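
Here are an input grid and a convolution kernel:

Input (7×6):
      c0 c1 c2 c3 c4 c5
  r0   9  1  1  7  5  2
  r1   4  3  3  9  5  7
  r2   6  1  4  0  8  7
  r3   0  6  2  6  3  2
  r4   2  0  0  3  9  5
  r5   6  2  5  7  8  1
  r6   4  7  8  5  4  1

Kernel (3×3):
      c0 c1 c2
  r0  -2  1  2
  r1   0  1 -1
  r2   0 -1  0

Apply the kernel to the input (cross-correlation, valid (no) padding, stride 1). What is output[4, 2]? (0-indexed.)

15

The receptive field on the input at this output position is [0 3 9 / 5 7 8 / 8 5 4]. Elementwise product with the kernel and sum: 0·-2 + 3·1 + 9·2 + 7·1 + 8·-1 + 5·-1.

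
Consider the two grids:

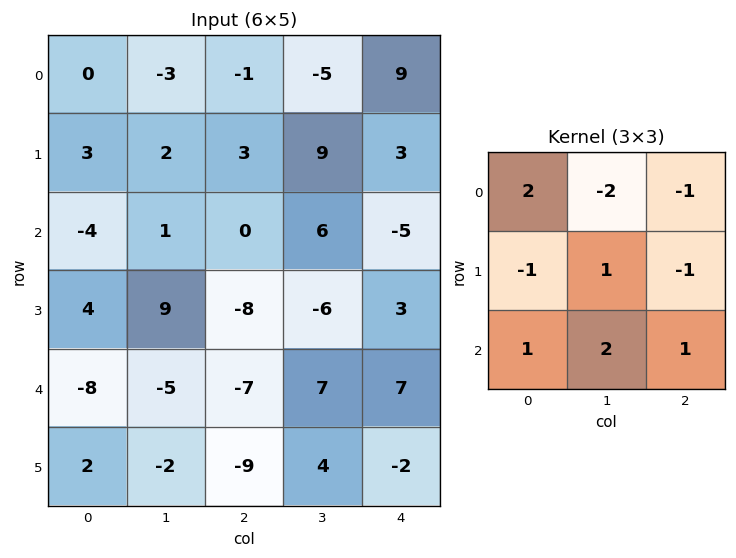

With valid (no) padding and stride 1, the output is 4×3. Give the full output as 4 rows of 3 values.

Output[0,0]: The receptive field on the input at this output position is [0 -3 -1 / 3 2 3 / -4 1 0]. Elementwise product with the kernel and sum: 0·2 + -3·-2 + -1·-1 + 3·-1 + 2·1 + 3·-1 + -4·1 + 1·2 + 0·1.

1 0 9
18 -31 -21
-22 -27 6
-3 15 -3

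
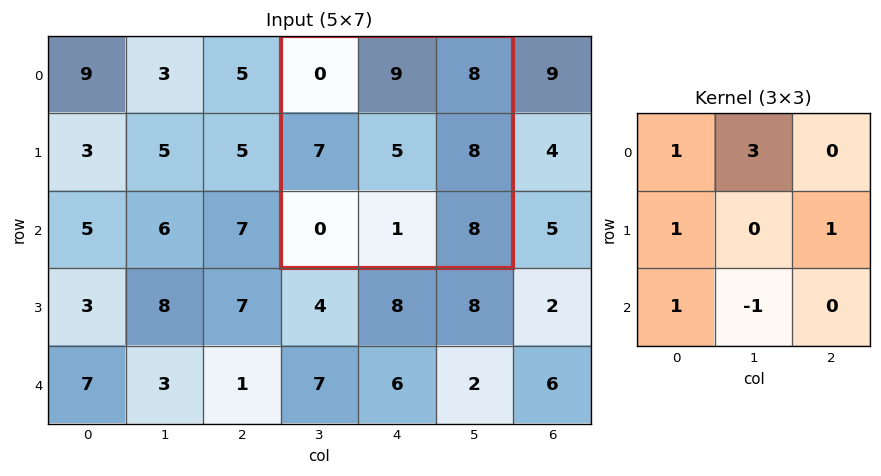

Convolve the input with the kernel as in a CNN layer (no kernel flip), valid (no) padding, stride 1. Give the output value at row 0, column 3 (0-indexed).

41

The receptive field on the input at this output position is [0 9 8 / 7 5 8 / 0 1 8]. Elementwise product with the kernel and sum: 0·1 + 9·3 + 7·1 + 8·1 + 0·1 + 1·-1.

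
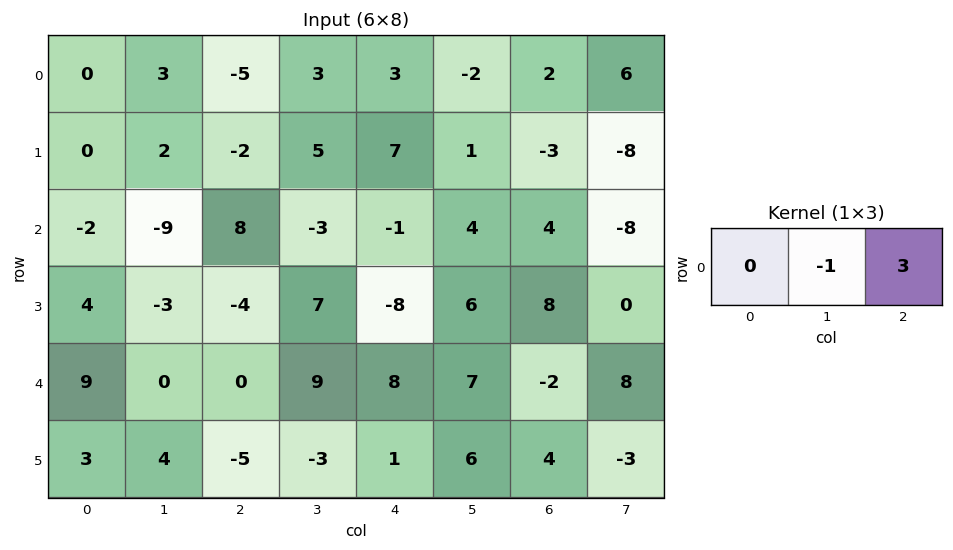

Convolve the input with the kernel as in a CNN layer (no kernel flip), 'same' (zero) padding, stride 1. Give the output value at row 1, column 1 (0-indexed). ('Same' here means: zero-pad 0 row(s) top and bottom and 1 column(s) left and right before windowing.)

The receptive field on the zero-padded input at this output position is [0 2 -2]. Elementwise product with the kernel and sum: 2·-1 + -2·3.

-8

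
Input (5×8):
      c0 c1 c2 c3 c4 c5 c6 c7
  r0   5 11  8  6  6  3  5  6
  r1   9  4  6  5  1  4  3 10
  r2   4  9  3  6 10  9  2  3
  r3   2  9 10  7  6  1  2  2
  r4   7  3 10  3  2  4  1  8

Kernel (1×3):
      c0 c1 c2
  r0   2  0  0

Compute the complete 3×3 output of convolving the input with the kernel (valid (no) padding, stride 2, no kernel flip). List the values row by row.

10 16 12
8 6 20
14 20 4

Output[0,0]: The receptive field on the input at this output position is [5 11 8]. Elementwise product with the kernel and sum: 5·2.
Output[0,1]: The receptive field on the input at this output position is [8 6 6]. Elementwise product with the kernel and sum: 8·2.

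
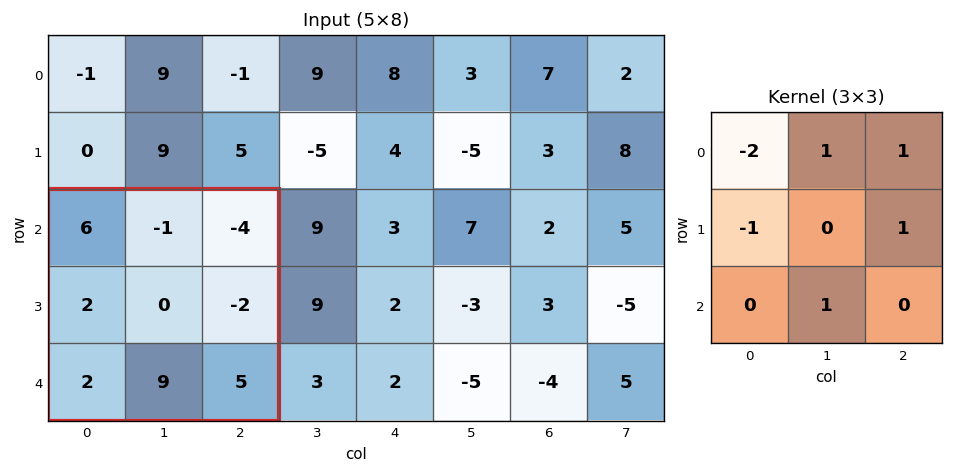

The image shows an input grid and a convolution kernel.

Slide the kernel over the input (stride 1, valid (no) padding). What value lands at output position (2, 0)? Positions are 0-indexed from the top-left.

-12

The receptive field on the input at this output position is [6 -1 -4 / 2 0 -2 / 2 9 5]. Elementwise product with the kernel and sum: 6·-2 + -1·1 + -4·1 + 2·-1 + -2·1 + 9·1.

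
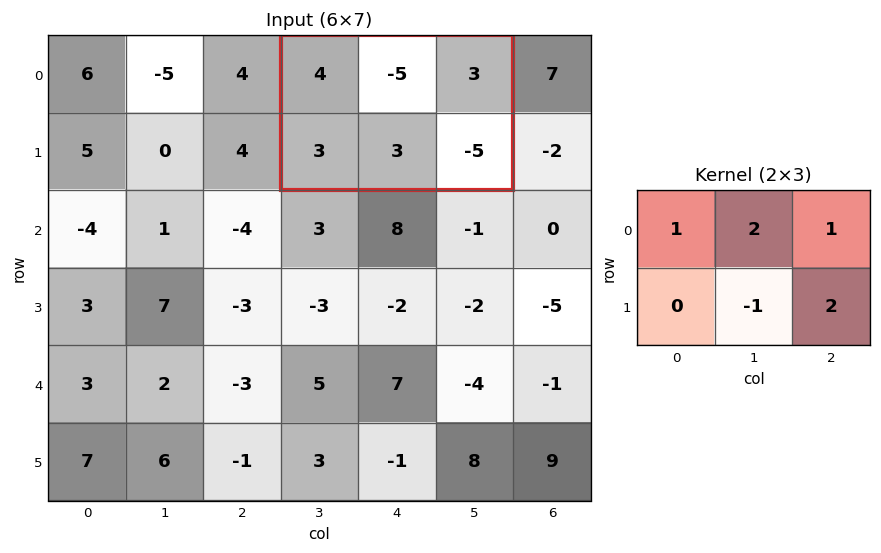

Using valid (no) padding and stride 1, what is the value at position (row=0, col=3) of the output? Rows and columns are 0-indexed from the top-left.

-16

The receptive field on the input at this output position is [4 -5 3 / 3 3 -5]. Elementwise product with the kernel and sum: 4·1 + -5·2 + 3·1 + 3·-1 + -5·2.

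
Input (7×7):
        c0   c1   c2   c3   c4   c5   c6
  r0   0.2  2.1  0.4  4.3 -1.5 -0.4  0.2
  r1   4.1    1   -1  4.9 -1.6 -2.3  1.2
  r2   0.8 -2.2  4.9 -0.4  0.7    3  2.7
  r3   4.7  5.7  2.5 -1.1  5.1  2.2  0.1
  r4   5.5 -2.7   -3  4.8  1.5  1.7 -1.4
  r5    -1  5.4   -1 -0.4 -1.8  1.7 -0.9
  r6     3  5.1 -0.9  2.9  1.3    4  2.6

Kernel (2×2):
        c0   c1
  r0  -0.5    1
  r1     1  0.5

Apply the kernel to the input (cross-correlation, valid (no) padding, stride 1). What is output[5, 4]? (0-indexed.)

The receptive field on the input at this output position is [-1.8 1.7 / 1.3 4]. Elementwise product with the kernel and sum: -1.8·-0.5 + 1.7·1 + 1.3·1 + 4·0.5.

5.9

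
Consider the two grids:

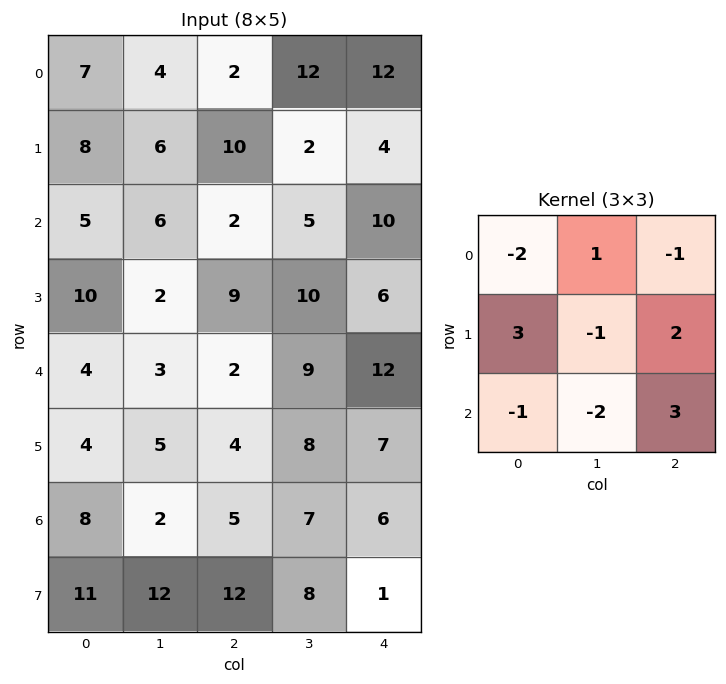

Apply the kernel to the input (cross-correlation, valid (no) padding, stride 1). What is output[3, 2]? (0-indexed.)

8

The receptive field on the input at this output position is [9 10 6 / 2 9 12 / 4 8 7]. Elementwise product with the kernel and sum: 9·-2 + 10·1 + 6·-1 + 2·3 + 9·-1 + 12·2 + 4·-1 + 8·-2 + 7·3.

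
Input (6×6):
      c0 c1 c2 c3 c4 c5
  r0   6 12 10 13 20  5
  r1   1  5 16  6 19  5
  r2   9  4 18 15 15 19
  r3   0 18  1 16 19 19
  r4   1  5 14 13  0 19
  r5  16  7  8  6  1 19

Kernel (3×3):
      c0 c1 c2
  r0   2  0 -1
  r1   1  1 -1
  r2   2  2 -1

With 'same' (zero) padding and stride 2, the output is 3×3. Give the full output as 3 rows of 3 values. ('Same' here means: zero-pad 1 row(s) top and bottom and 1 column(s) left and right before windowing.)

Output[0,0]: The receptive field on the zero-padded input at this output position is [0 0 0 / 0 6 12 / 0 1 5]. Elementwise product with the kernel and sum: 0·2 + 0·-1 + 0·1 + 6·1 + 12·-1 + 0·2 + 1·2 + 5·-1.

-9 45 73
-18 33 69
3 50 2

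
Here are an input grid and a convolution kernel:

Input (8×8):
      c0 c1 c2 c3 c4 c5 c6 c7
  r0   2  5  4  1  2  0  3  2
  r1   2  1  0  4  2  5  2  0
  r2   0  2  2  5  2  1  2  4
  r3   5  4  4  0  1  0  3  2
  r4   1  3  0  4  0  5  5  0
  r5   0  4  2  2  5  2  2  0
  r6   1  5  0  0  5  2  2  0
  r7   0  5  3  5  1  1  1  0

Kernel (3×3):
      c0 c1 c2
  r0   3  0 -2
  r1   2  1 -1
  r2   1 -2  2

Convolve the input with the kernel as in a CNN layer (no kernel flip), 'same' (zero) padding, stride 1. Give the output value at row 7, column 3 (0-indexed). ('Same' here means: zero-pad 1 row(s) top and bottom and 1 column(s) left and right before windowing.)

0

The receptive field on the zero-padded input at this output position is [0 0 5 / 3 5 1 / 0 0 0]. Elementwise product with the kernel and sum: 0·3 + 5·-2 + 3·2 + 5·1 + 1·-1 + 0·1 + 0·-2 + 0·2.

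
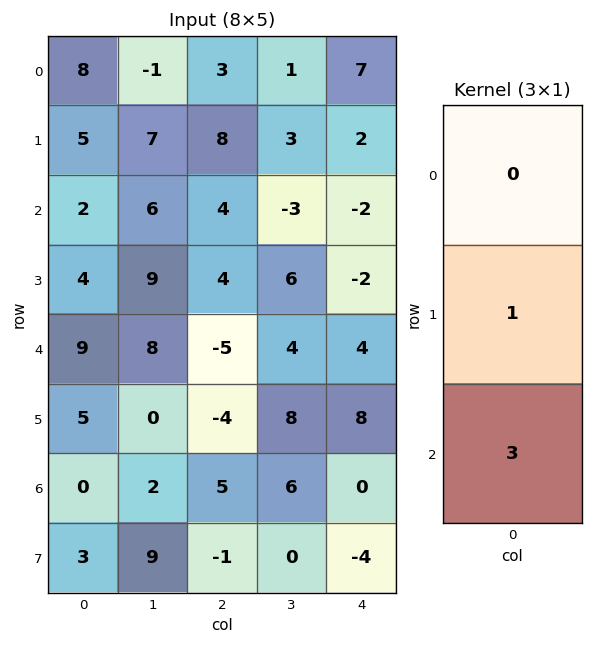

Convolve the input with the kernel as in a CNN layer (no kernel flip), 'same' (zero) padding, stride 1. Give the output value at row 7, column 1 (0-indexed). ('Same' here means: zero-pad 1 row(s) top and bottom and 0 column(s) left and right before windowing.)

9

The receptive field on the zero-padded input at this output position is [2 / 9 / 0]. Elementwise product with the kernel and sum: 9·1 + 0·3.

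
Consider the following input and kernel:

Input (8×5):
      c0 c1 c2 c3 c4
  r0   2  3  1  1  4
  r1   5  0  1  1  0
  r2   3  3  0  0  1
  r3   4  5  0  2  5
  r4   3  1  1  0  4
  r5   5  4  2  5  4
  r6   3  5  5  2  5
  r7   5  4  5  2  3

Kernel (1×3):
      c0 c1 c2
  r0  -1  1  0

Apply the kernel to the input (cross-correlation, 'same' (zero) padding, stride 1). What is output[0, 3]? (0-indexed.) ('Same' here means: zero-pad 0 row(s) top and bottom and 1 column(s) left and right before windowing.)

0

The receptive field on the zero-padded input at this output position is [1 1 4]. Elementwise product with the kernel and sum: 1·-1 + 1·1.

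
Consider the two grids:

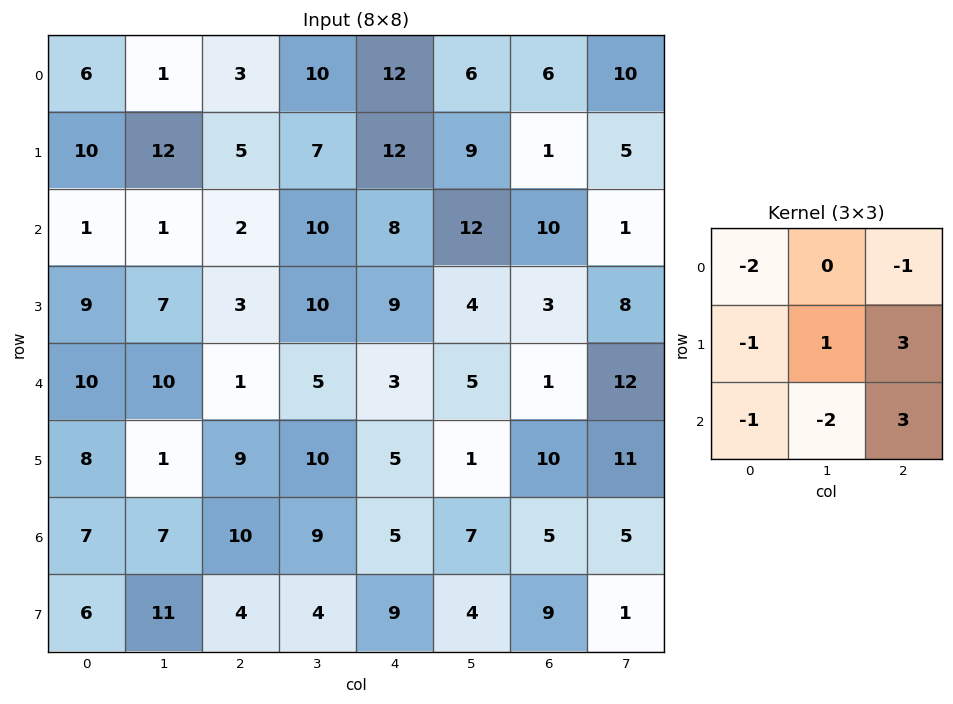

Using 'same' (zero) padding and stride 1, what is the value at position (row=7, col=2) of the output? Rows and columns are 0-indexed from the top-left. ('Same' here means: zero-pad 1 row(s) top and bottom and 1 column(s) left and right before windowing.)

-18

The receptive field on the zero-padded input at this output position is [7 10 9 / 11 4 4 / 0 0 0]. Elementwise product with the kernel and sum: 7·-2 + 9·-1 + 11·-1 + 4·1 + 4·3 + 0·-1 + 0·-2 + 0·3.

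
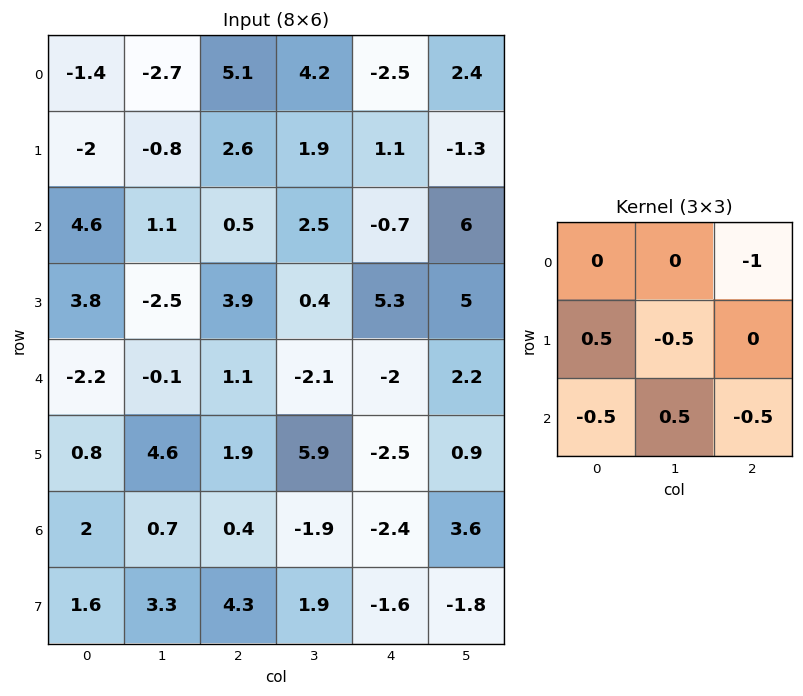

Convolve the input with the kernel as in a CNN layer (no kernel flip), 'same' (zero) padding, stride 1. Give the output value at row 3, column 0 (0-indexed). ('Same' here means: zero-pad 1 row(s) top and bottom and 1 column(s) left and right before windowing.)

The receptive field on the zero-padded input at this output position is [0 4.6 1.1 / 0 3.8 -2.5 / 0 -2.2 -0.1]. Elementwise product with the kernel and sum: 1.1·-1 + 0·0.5 + 3.8·-0.5 + 0·-0.5 + -2.2·0.5 + -0.1·-0.5.

-4.05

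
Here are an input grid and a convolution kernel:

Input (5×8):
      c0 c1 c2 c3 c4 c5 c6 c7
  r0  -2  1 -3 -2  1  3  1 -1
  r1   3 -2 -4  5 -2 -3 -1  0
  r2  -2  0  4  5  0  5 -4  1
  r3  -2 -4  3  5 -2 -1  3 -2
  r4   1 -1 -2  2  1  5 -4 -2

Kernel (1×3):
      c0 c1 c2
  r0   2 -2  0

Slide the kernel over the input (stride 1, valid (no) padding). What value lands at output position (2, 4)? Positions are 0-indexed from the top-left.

-10

The receptive field on the input at this output position is [0 5 -4]. Elementwise product with the kernel and sum: 0·2 + 5·-2.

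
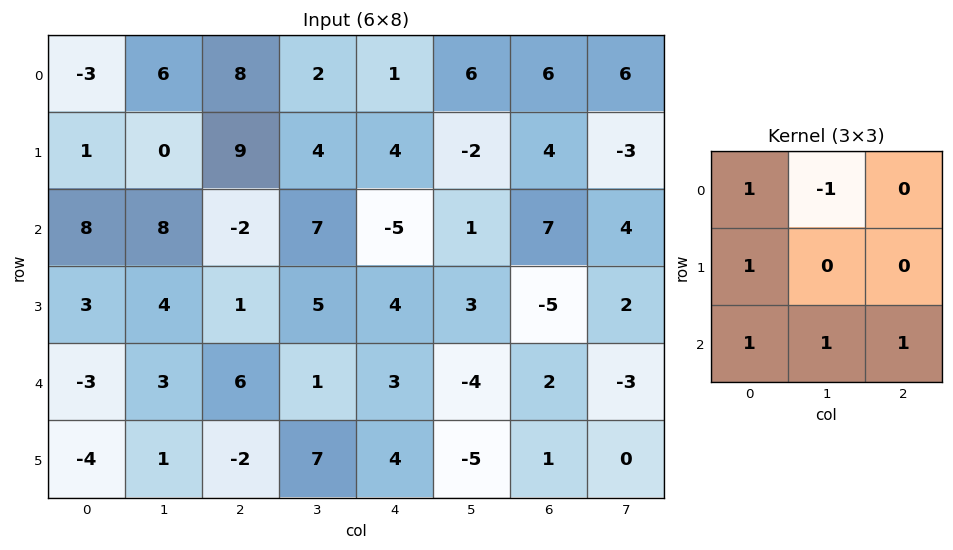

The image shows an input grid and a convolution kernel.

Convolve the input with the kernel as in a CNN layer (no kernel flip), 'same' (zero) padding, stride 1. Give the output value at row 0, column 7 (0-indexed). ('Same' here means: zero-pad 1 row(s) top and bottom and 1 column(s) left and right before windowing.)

The receptive field on the zero-padded input at this output position is [0 0 0 / 6 6 0 / 4 -3 0]. Elementwise product with the kernel and sum: 0·1 + 0·-1 + 6·1 + 4·1 + -3·1 + 0·1.

7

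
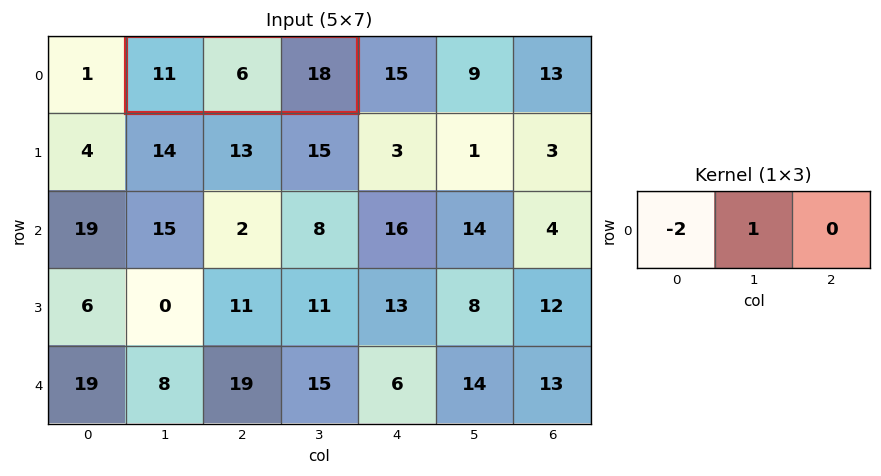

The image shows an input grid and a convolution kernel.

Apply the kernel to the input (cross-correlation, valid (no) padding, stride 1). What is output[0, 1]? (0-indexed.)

-16

The receptive field on the input at this output position is [11 6 18]. Elementwise product with the kernel and sum: 11·-2 + 6·1.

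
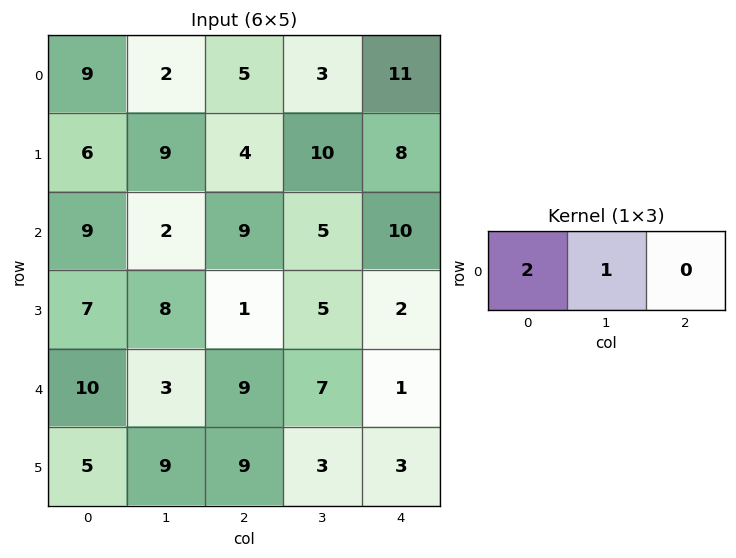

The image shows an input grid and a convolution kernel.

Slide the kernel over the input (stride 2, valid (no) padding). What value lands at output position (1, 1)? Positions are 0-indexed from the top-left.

The receptive field on the input at this output position is [9 5 10]. Elementwise product with the kernel and sum: 9·2 + 5·1.

23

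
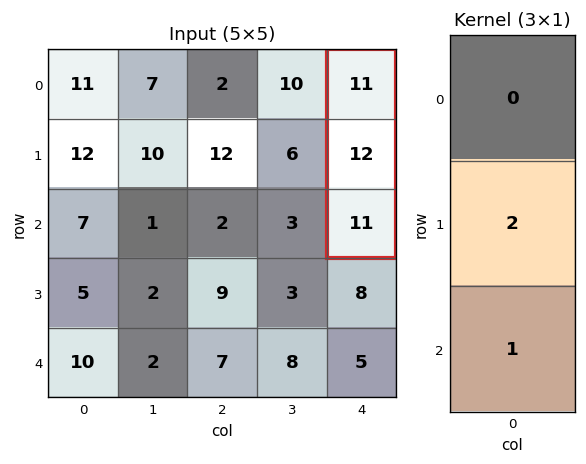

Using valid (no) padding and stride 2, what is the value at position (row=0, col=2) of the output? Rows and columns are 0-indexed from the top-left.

35

The receptive field on the input at this output position is [11 / 12 / 11]. Elementwise product with the kernel and sum: 12·2 + 11·1.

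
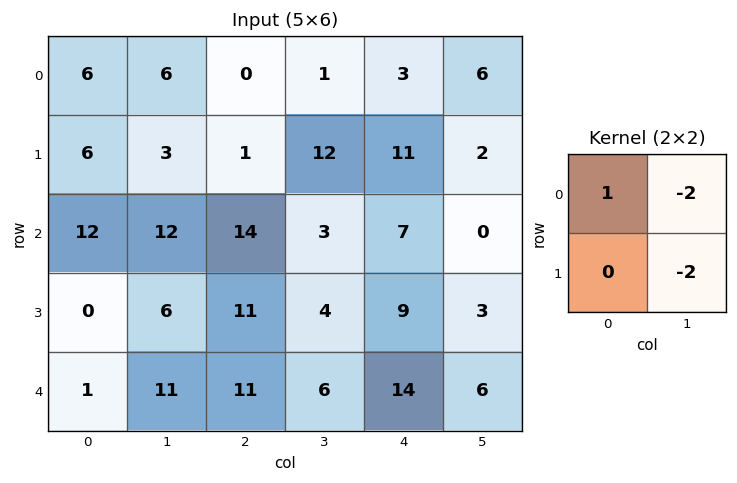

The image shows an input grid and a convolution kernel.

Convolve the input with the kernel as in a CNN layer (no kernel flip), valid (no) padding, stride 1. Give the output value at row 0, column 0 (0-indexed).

The receptive field on the input at this output position is [6 6 / 6 3]. Elementwise product with the kernel and sum: 6·1 + 6·-2 + 3·-2.

-12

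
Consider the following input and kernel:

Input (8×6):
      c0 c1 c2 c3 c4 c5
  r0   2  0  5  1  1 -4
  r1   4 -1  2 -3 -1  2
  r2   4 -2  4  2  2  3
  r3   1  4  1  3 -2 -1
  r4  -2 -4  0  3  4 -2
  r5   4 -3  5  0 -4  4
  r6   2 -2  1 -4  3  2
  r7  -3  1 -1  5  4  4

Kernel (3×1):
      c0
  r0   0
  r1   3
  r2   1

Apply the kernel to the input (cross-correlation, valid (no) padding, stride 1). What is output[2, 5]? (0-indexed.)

The receptive field on the input at this output position is [3 / -1 / -2]. Elementwise product with the kernel and sum: -1·3 + -2·1.

-5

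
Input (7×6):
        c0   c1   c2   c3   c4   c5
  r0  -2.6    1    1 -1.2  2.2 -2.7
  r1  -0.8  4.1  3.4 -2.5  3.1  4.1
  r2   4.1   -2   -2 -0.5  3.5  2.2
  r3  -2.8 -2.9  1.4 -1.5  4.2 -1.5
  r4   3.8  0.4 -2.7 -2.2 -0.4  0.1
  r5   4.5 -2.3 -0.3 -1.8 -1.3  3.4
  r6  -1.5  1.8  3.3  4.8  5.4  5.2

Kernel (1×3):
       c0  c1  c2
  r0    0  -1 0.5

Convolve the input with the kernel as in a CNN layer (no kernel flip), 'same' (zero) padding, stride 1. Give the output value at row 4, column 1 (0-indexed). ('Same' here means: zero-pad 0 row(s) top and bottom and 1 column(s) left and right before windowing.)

The receptive field on the zero-padded input at this output position is [3.8 0.4 -2.7]. Elementwise product with the kernel and sum: 0.4·-1 + -2.7·0.5.

-1.75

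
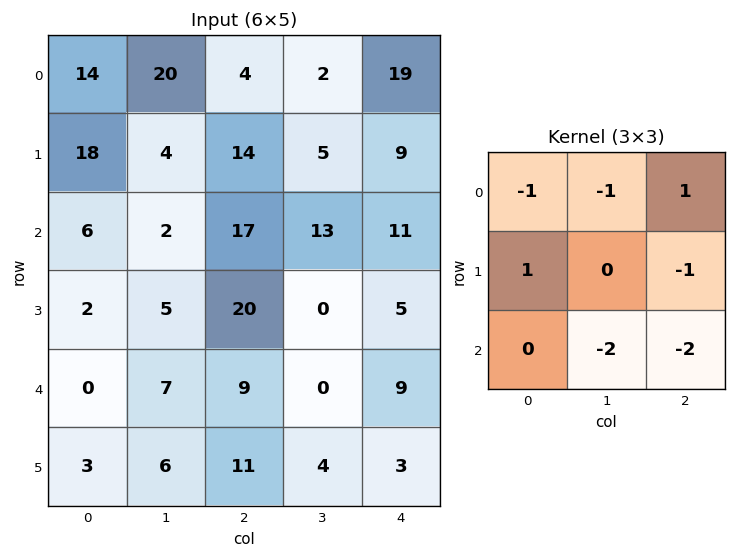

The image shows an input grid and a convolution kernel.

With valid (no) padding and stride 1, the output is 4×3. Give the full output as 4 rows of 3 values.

-64 -83 -30
-69 -64 -14
-41 -19 -22
-30 -48 -29

Output[0,0]: The receptive field on the input at this output position is [14 20 4 / 18 4 14 / 6 2 17]. Elementwise product with the kernel and sum: 14·-1 + 20·-1 + 4·1 + 18·1 + 14·-1 + 2·-2 + 17·-2.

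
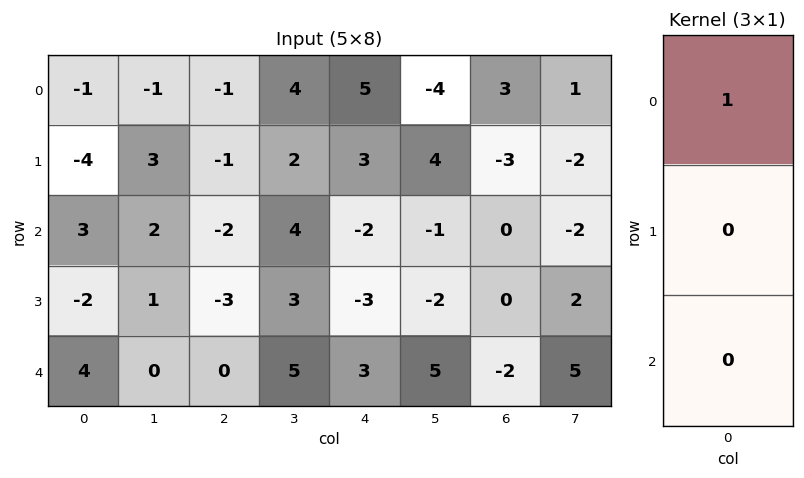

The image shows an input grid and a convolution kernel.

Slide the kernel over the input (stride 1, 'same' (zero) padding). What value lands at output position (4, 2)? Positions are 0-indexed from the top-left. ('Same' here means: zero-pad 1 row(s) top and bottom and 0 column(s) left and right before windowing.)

The receptive field on the zero-padded input at this output position is [-3 / 0 / 0]. Elementwise product with the kernel and sum: -3·1.

-3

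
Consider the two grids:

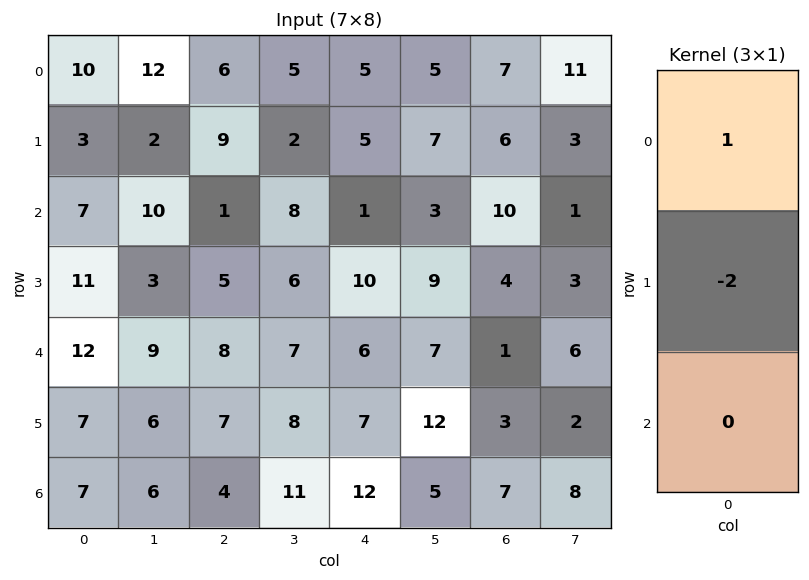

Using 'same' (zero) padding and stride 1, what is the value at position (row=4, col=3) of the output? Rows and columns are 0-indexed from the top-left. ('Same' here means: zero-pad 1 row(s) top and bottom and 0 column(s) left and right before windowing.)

-8

The receptive field on the zero-padded input at this output position is [6 / 7 / 8]. Elementwise product with the kernel and sum: 6·1 + 7·-2.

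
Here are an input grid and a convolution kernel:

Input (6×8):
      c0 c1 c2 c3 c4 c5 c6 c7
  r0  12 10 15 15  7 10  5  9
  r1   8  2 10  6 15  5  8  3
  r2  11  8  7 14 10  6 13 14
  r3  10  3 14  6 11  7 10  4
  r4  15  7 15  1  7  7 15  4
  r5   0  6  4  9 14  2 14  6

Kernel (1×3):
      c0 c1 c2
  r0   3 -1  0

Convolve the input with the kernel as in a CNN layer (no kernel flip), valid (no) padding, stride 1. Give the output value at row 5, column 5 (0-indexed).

The receptive field on the input at this output position is [2 14 6]. Elementwise product with the kernel and sum: 2·3 + 14·-1.

-8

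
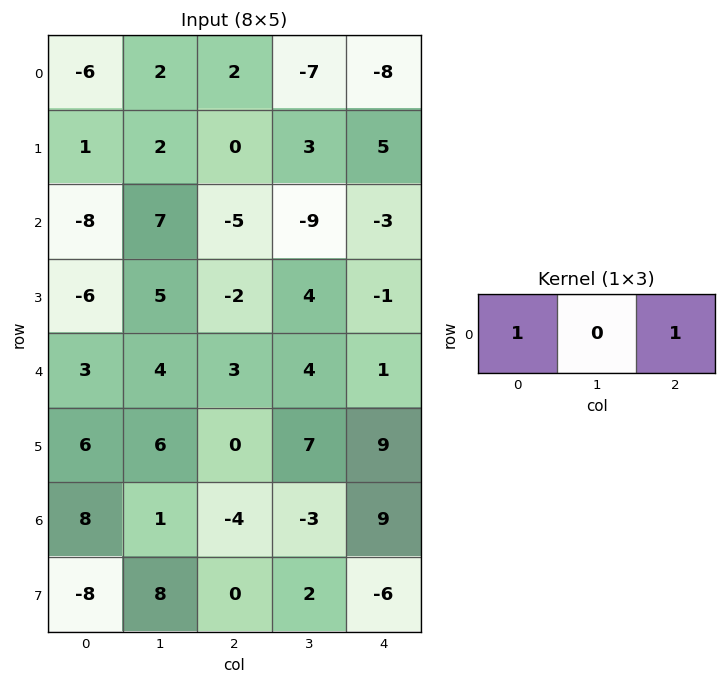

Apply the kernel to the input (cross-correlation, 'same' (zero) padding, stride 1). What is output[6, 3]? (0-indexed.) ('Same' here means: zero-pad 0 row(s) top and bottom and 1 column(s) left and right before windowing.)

5

The receptive field on the zero-padded input at this output position is [-4 -3 9]. Elementwise product with the kernel and sum: -4·1 + 9·1.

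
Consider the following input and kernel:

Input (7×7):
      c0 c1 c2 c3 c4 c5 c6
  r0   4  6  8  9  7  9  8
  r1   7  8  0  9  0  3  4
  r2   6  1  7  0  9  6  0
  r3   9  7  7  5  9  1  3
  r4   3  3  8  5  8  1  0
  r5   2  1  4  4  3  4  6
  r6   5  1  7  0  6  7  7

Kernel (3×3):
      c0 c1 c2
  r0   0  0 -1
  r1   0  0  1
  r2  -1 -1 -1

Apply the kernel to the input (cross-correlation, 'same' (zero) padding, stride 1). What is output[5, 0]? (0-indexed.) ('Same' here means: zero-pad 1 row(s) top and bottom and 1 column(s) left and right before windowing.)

-8

The receptive field on the zero-padded input at this output position is [0 3 3 / 0 2 1 / 0 5 1]. Elementwise product with the kernel and sum: 3·-1 + 1·1 + 0·-1 + 5·-1 + 1·-1.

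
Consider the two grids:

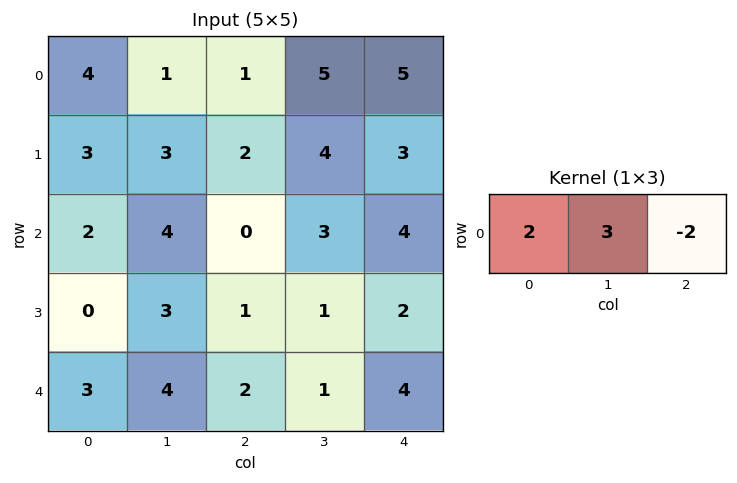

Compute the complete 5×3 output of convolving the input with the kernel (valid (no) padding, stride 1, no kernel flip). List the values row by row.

9 -5 7
11 4 10
16 2 1
7 7 1
14 12 -1

Output[0,0]: The receptive field on the input at this output position is [4 1 1]. Elementwise product with the kernel and sum: 4·2 + 1·3 + 1·-2.
Output[0,1]: The receptive field on the input at this output position is [1 1 5]. Elementwise product with the kernel and sum: 1·2 + 1·3 + 5·-2.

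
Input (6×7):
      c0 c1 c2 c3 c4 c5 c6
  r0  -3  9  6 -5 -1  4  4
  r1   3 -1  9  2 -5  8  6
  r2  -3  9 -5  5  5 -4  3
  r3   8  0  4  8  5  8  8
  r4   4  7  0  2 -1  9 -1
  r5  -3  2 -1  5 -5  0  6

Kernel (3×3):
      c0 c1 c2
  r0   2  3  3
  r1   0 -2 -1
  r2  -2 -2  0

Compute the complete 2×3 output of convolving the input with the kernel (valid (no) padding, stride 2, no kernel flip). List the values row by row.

20 -5 -2
-20 -5 -33

Output[0,0]: The receptive field on the input at this output position is [-3 9 6 / 3 -1 9 / -3 9 -5]. Elementwise product with the kernel and sum: -3·2 + 9·3 + 6·3 + -1·-2 + 9·-1 + -3·-2 + 9·-2.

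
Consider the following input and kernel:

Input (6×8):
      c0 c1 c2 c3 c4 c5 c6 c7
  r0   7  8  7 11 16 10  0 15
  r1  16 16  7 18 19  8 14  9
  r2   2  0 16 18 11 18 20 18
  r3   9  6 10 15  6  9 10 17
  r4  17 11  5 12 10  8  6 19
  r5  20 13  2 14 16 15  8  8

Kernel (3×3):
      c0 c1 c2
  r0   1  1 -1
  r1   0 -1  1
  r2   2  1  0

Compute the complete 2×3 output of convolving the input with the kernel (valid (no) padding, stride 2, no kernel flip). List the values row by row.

3 53 72
35 36 38

Output[0,0]: The receptive field on the input at this output position is [7 8 7 / 16 16 7 / 2 0 16]. Elementwise product with the kernel and sum: 7·1 + 8·1 + 7·-1 + 16·-1 + 7·1 + 2·2 + 0·1.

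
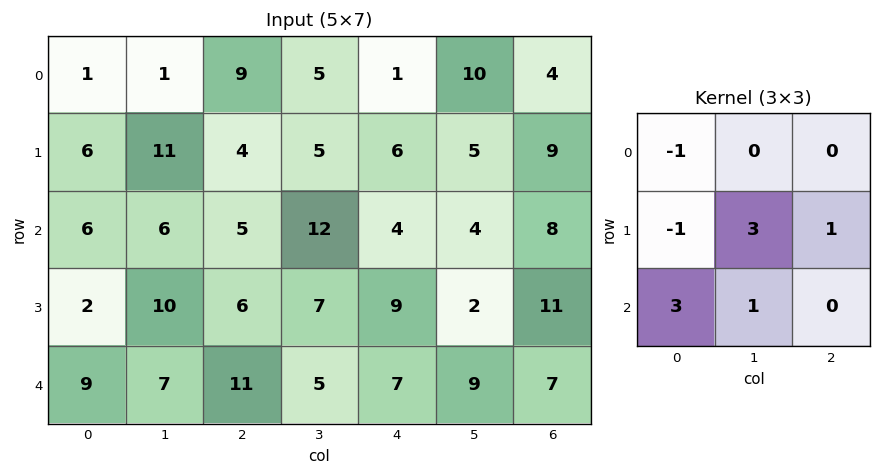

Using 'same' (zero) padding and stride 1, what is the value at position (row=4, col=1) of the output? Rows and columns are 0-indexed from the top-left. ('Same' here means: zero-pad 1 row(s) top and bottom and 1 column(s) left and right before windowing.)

The receptive field on the zero-padded input at this output position is [2 10 6 / 9 7 11 / 0 0 0]. Elementwise product with the kernel and sum: 2·-1 + 9·-1 + 7·3 + 11·1 + 0·3 + 0·1.

21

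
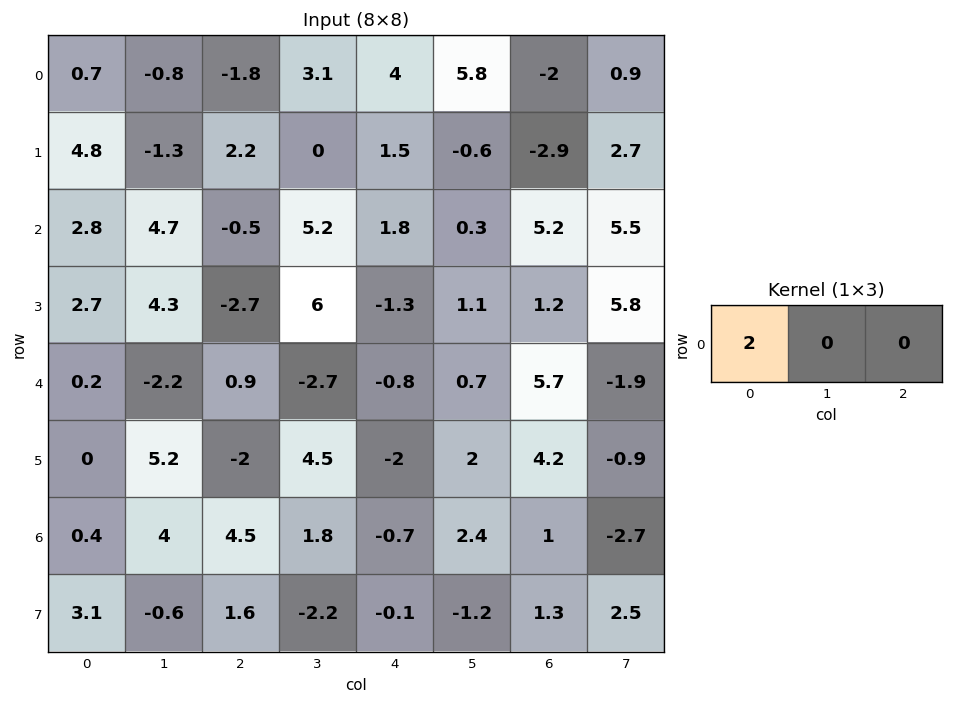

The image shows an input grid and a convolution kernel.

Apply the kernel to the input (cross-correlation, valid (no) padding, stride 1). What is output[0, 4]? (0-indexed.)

The receptive field on the input at this output position is [4 5.8 -2]. Elementwise product with the kernel and sum: 4·2.

8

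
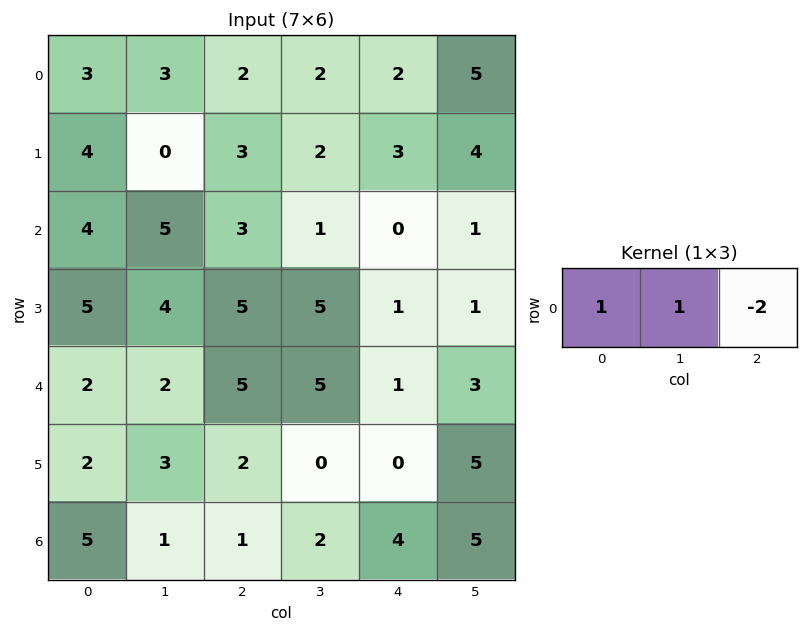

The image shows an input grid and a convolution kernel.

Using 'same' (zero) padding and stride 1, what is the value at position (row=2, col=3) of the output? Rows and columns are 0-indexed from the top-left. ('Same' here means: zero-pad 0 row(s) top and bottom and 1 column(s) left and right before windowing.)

The receptive field on the zero-padded input at this output position is [3 1 0]. Elementwise product with the kernel and sum: 3·1 + 1·1 + 0·-2.

4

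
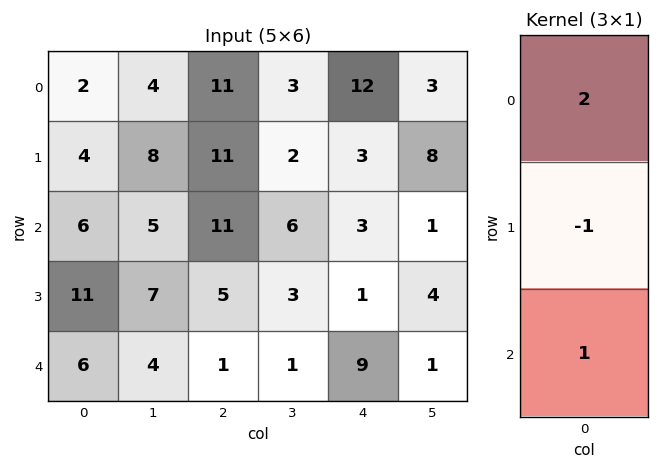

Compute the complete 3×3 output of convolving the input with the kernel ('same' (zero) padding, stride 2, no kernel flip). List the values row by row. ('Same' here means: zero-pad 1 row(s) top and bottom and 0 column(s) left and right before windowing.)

Output[0,0]: The receptive field on the zero-padded input at this output position is [0 / 2 / 4]. Elementwise product with the kernel and sum: 0·2 + 2·-1 + 4·1.
Output[0,1]: The receptive field on the zero-padded input at this output position is [0 / 11 / 11]. Elementwise product with the kernel and sum: 0·2 + 11·-1 + 11·1.

2 0 -9
13 16 4
16 9 -7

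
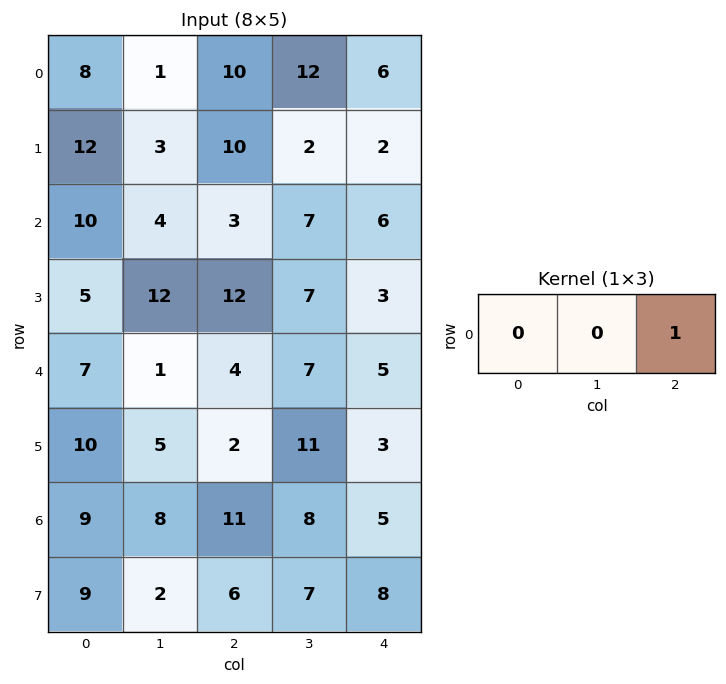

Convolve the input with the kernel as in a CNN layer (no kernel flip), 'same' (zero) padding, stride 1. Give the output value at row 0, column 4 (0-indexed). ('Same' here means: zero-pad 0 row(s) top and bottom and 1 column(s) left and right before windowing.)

The receptive field on the zero-padded input at this output position is [12 6 0]. Elementwise product with the kernel and sum: 0·1.

0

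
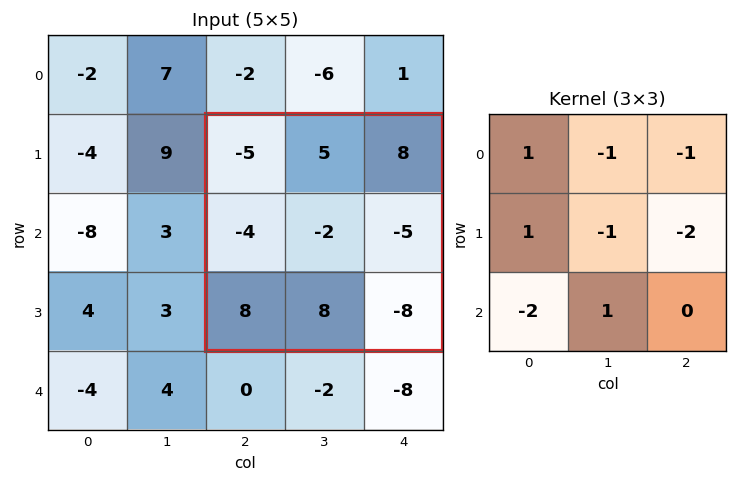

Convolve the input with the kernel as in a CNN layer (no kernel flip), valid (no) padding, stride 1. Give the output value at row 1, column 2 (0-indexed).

The receptive field on the input at this output position is [-5 5 8 / -4 -2 -5 / 8 8 -8]. Elementwise product with the kernel and sum: -5·1 + 5·-1 + 8·-1 + -4·1 + -2·-1 + -5·-2 + 8·-2 + 8·1.

-18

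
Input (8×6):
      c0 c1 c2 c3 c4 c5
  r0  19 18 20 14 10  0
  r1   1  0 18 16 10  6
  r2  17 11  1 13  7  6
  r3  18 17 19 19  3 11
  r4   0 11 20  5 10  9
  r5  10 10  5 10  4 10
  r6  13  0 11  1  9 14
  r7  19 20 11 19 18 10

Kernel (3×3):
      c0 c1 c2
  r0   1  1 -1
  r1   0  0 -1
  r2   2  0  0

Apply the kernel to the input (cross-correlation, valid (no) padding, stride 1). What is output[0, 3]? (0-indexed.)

44

The receptive field on the input at this output position is [14 10 0 / 16 10 6 / 13 7 6]. Elementwise product with the kernel and sum: 14·1 + 10·1 + 0·-1 + 6·-1 + 13·2.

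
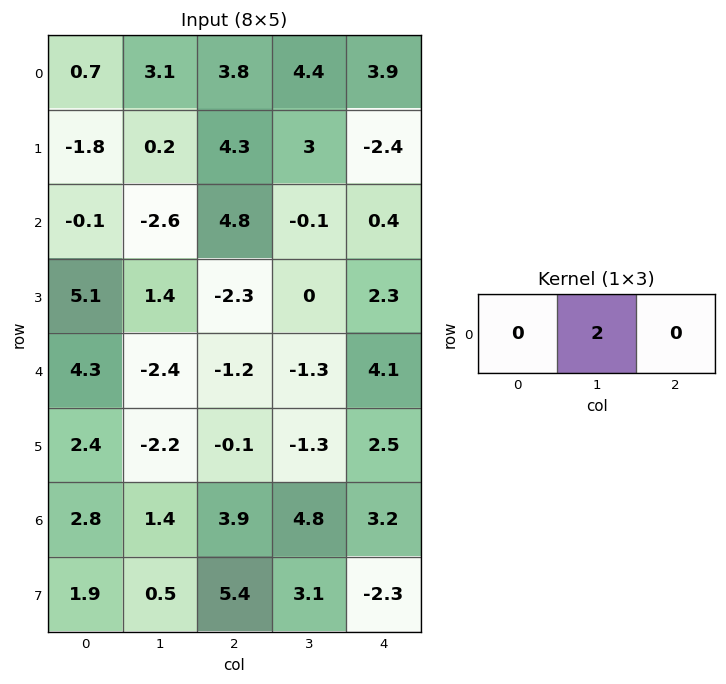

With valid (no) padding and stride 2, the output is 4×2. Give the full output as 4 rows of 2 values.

6.2 8.8
-5.2 -0.2
-4.8 -2.6
2.8 9.6

Output[0,0]: The receptive field on the input at this output position is [0.7 3.1 3.8]. Elementwise product with the kernel and sum: 3.1·2.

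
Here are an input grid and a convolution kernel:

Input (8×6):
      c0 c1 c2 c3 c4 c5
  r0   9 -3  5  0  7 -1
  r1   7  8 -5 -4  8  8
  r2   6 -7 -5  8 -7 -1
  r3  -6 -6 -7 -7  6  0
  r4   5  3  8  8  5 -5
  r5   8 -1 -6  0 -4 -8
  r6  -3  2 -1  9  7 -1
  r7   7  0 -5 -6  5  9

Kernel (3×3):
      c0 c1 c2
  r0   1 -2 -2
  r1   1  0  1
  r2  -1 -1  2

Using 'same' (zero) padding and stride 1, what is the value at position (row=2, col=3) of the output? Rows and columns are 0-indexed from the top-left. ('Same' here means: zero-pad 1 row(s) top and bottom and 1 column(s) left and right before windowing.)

The receptive field on the zero-padded input at this output position is [-5 -4 8 / -5 8 -7 / -7 -7 6]. Elementwise product with the kernel and sum: -5·1 + -4·-2 + 8·-2 + -5·1 + -7·1 + -7·-1 + -7·-1 + 6·2.

1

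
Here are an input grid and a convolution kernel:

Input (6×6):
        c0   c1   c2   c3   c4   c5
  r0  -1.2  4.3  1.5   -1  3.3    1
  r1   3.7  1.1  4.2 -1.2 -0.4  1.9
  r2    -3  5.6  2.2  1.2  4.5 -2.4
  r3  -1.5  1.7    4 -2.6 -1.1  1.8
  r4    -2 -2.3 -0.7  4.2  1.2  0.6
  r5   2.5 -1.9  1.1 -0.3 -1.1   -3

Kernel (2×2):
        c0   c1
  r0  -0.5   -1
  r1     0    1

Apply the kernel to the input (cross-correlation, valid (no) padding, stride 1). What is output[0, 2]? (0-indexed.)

The receptive field on the input at this output position is [1.5 -1 / 4.2 -1.2]. Elementwise product with the kernel and sum: 1.5·-0.5 + -1·-1 + -1.2·1.

-0.95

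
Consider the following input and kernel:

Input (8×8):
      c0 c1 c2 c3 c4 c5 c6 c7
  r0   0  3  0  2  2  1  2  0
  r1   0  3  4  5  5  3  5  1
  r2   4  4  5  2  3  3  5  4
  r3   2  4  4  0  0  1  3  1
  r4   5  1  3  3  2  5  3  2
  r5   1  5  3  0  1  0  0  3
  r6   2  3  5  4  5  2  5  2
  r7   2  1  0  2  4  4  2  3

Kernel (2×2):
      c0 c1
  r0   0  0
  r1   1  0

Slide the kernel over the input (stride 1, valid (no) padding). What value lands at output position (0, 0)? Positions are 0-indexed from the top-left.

0

The receptive field on the input at this output position is [0 3 / 0 3]. Elementwise product with the kernel and sum: 0·1.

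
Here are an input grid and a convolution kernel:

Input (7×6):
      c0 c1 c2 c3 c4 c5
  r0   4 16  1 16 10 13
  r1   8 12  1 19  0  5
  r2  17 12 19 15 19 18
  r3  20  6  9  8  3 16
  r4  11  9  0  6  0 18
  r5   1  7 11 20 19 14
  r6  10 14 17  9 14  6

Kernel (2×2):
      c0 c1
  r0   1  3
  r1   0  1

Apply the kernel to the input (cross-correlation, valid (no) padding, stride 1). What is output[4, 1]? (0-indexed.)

The receptive field on the input at this output position is [9 0 / 7 11]. Elementwise product with the kernel and sum: 9·1 + 0·3 + 11·1.

20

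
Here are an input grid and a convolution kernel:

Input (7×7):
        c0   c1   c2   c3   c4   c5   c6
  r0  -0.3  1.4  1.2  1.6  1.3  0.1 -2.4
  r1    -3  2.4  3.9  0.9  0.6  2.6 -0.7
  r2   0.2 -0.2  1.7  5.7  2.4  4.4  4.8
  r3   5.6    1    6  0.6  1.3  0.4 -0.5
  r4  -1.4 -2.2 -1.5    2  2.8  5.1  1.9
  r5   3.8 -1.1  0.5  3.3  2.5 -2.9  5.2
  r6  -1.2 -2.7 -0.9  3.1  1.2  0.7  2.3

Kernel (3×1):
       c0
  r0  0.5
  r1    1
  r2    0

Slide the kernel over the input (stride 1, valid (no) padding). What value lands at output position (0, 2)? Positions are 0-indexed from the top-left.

The receptive field on the input at this output position is [1.2 / 3.9 / 1.7]. Elementwise product with the kernel and sum: 1.2·0.5 + 3.9·1.

4.5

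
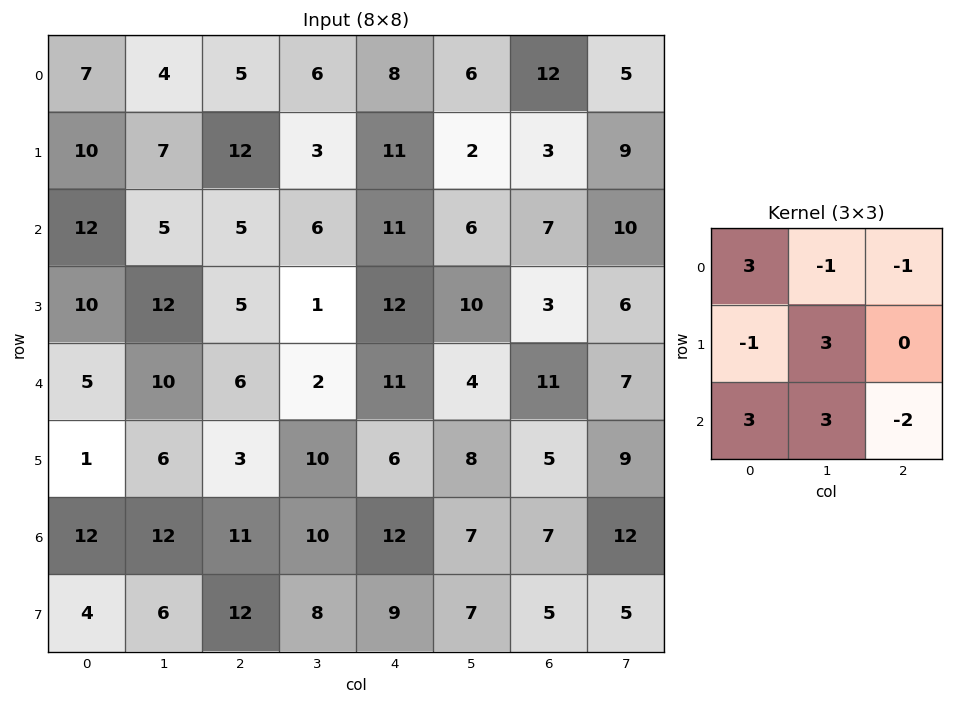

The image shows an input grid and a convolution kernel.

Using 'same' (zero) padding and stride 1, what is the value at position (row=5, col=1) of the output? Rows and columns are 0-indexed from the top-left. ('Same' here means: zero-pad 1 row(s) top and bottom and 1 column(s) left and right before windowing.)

66

The receptive field on the zero-padded input at this output position is [5 10 6 / 1 6 3 / 12 12 11]. Elementwise product with the kernel and sum: 5·3 + 10·-1 + 6·-1 + 1·-1 + 6·3 + 12·3 + 12·3 + 11·-2.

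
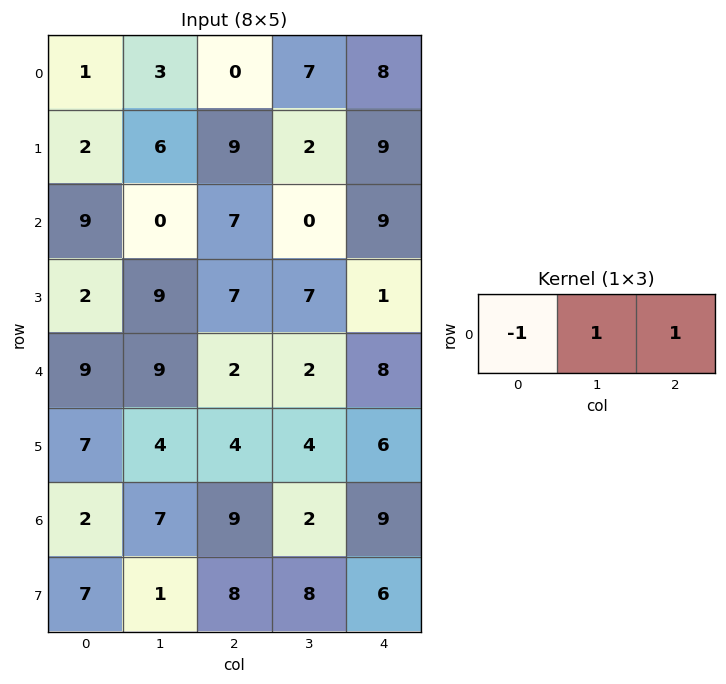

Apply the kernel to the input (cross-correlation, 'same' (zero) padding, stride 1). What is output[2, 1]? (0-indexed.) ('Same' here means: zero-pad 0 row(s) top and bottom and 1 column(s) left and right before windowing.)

The receptive field on the zero-padded input at this output position is [9 0 7]. Elementwise product with the kernel and sum: 9·-1 + 0·1 + 7·1.

-2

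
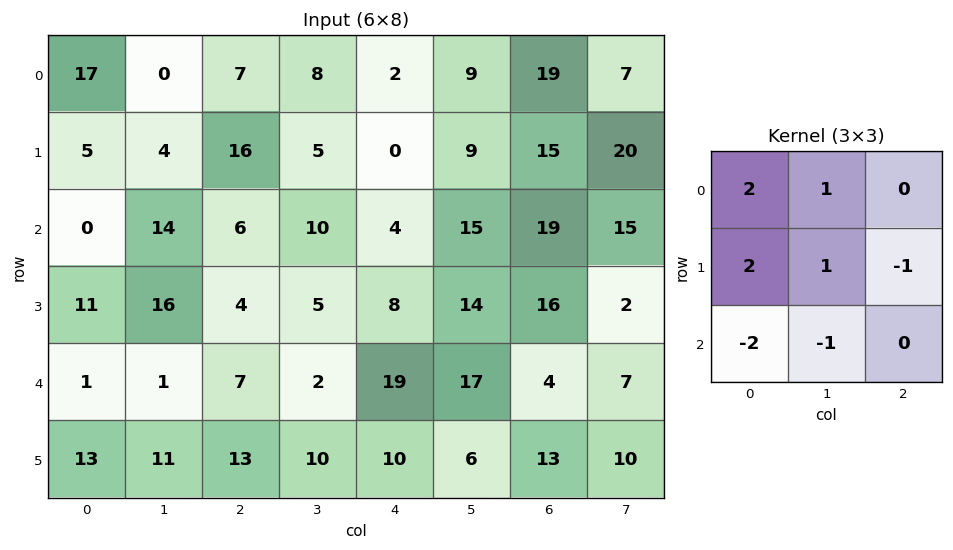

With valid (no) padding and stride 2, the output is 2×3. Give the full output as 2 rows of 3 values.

18 37 -16
45 11 -18

Output[0,0]: The receptive field on the input at this output position is [17 0 7 / 5 4 16 / 0 14 6]. Elementwise product with the kernel and sum: 17·2 + 0·1 + 5·2 + 4·1 + 16·-1 + 0·-2 + 14·-1.
Output[0,1]: The receptive field on the input at this output position is [7 8 2 / 16 5 0 / 6 10 4]. Elementwise product with the kernel and sum: 7·2 + 8·1 + 16·2 + 5·1 + 0·-1 + 6·-2 + 10·-1.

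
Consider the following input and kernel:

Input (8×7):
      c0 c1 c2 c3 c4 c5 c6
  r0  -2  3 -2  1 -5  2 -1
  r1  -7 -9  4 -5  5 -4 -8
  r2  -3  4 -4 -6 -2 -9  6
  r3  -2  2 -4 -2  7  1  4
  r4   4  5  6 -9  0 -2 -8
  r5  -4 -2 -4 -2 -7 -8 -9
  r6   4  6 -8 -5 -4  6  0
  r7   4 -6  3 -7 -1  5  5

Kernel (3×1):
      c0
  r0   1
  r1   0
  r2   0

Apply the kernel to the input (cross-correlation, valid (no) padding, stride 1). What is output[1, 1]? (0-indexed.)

-9

The receptive field on the input at this output position is [-9 / 4 / 2]. Elementwise product with the kernel and sum: -9·1.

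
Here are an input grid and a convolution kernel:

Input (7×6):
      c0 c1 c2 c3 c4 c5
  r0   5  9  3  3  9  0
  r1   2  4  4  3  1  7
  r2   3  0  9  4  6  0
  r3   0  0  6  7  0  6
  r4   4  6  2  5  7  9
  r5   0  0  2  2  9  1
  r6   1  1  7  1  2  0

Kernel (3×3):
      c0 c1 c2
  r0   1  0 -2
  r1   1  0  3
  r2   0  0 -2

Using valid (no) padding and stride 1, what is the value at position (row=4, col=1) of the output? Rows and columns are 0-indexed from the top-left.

The receptive field on the input at this output position is [6 2 5 / 0 2 2 / 1 7 1]. Elementwise product with the kernel and sum: 6·1 + 5·-2 + 0·1 + 2·3 + 1·-2.

0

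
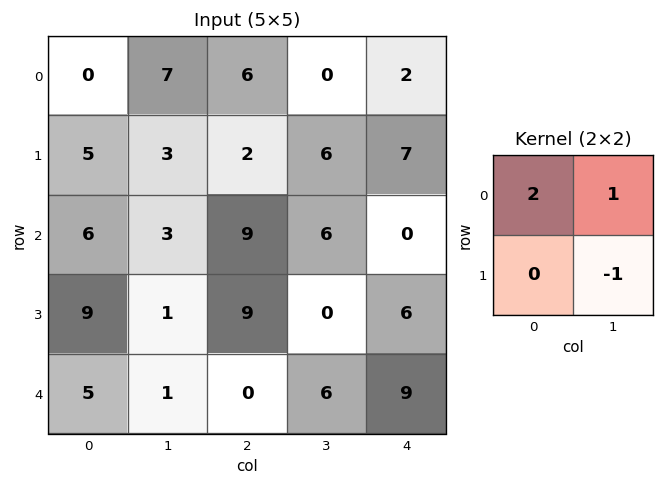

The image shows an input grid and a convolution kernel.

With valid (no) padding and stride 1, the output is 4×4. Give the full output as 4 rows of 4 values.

4 18 6 -5
10 -1 4 19
14 6 24 6
18 11 12 -3

Output[0,0]: The receptive field on the input at this output position is [0 7 / 5 3]. Elementwise product with the kernel and sum: 0·2 + 7·1 + 3·-1.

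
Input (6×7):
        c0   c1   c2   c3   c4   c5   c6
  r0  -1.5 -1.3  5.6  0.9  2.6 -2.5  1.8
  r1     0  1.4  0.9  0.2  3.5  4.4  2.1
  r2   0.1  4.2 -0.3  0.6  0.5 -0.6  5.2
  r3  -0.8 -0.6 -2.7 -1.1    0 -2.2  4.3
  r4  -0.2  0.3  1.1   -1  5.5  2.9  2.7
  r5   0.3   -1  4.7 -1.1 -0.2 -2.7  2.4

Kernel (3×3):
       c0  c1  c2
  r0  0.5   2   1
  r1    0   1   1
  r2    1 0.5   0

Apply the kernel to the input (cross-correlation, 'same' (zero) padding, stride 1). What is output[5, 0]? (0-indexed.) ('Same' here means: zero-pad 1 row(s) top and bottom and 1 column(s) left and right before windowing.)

The receptive field on the zero-padded input at this output position is [0 -0.2 0.3 / 0 0.3 -1 / 0 0 0]. Elementwise product with the kernel and sum: 0·0.5 + -0.2·2 + 0.3·1 + 0.3·1 + -1·1 + 0·1 + 0·0.5.

-0.8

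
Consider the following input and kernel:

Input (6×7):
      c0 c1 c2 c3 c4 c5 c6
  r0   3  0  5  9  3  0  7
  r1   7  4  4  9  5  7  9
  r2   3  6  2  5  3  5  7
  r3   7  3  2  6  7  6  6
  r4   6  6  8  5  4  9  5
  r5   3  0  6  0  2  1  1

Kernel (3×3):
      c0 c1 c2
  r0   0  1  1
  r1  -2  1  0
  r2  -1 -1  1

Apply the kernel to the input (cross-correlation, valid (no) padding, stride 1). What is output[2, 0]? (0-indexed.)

The receptive field on the input at this output position is [3 6 2 / 7 3 2 / 6 6 8]. Elementwise product with the kernel and sum: 6·1 + 2·1 + 7·-2 + 3·1 + 6·-1 + 6·-1 + 8·1.

-7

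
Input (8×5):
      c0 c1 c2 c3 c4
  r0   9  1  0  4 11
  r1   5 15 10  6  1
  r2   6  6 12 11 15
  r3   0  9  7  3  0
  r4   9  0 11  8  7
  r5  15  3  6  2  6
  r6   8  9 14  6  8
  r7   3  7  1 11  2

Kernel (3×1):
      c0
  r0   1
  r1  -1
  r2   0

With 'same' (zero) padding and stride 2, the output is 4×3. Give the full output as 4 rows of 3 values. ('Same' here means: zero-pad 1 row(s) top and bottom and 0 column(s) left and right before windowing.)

-9 0 -11
-1 -2 -14
-9 -4 -7
7 -8 -2

Output[0,0]: The receptive field on the zero-padded input at this output position is [0 / 9 / 5]. Elementwise product with the kernel and sum: 0·1 + 9·-1.
Output[0,1]: The receptive field on the zero-padded input at this output position is [0 / 0 / 10]. Elementwise product with the kernel and sum: 0·1 + 0·-1.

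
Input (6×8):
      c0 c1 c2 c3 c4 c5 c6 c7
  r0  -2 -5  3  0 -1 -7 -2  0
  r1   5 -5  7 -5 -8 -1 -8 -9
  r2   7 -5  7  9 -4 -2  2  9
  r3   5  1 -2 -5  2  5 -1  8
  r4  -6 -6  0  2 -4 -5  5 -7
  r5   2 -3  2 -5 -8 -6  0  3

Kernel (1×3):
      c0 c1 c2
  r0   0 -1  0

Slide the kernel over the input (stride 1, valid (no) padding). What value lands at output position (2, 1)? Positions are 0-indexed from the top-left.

-7

The receptive field on the input at this output position is [-5 7 9]. Elementwise product with the kernel and sum: 7·-1.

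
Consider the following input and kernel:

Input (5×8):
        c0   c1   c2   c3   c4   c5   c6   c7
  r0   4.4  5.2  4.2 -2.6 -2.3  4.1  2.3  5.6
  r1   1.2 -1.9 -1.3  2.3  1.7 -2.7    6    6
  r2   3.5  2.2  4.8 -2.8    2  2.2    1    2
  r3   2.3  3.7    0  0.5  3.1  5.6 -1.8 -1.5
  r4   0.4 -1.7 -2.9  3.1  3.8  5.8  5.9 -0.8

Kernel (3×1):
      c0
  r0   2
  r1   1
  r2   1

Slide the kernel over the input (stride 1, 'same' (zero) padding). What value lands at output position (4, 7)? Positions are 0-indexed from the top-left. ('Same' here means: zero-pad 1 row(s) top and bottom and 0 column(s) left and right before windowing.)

-3.8

The receptive field on the zero-padded input at this output position is [-1.5 / -0.8 / 0]. Elementwise product with the kernel and sum: -1.5·2 + -0.8·1 + 0·1.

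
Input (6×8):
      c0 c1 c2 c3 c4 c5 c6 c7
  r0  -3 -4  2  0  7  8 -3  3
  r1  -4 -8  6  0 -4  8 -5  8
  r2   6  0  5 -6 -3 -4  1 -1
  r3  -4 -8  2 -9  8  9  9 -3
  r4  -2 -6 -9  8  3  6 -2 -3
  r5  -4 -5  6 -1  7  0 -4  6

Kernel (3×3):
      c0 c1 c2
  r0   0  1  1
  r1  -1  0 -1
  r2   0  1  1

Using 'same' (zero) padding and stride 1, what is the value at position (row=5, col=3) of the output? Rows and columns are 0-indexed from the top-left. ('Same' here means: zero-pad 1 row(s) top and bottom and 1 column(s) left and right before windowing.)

-2

The receptive field on the zero-padded input at this output position is [-9 8 3 / 6 -1 7 / 0 0 0]. Elementwise product with the kernel and sum: 8·1 + 3·1 + 6·-1 + 7·-1 + 0·1 + 0·1.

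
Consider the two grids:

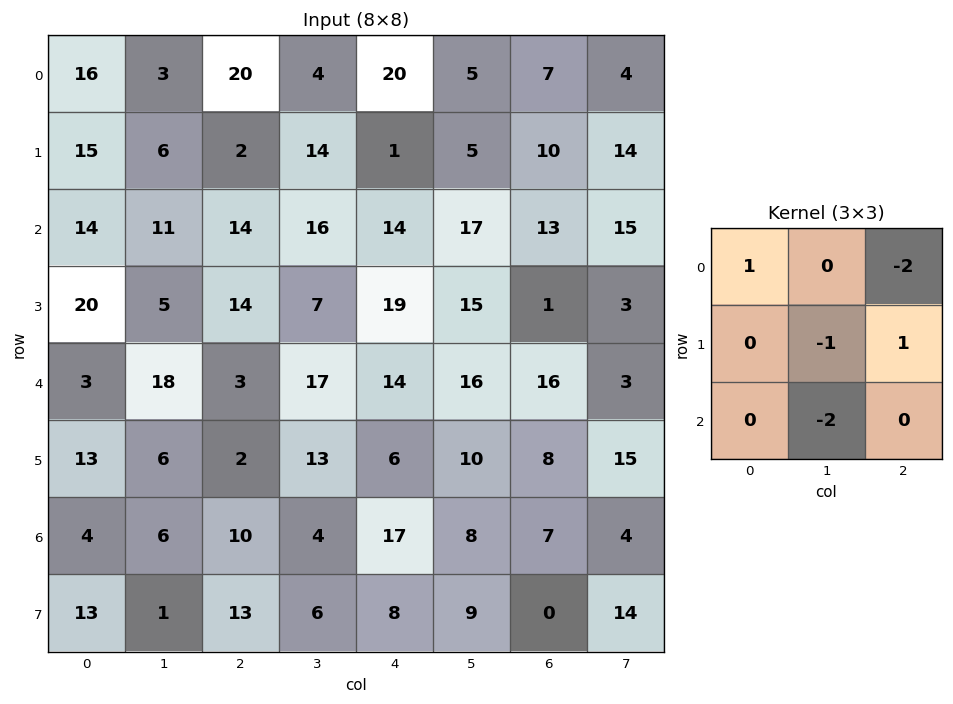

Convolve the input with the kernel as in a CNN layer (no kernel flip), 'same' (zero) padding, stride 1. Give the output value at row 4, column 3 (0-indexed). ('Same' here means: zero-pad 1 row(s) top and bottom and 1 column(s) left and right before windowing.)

The receptive field on the zero-padded input at this output position is [14 7 19 / 3 17 14 / 2 13 6]. Elementwise product with the kernel and sum: 14·1 + 19·-2 + 17·-1 + 14·1 + 13·-2.

-53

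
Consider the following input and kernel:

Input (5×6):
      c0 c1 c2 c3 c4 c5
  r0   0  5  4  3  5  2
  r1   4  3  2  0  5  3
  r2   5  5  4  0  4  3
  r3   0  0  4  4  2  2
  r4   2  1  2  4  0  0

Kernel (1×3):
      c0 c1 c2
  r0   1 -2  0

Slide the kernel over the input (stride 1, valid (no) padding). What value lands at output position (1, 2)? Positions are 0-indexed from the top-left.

2

The receptive field on the input at this output position is [2 0 5]. Elementwise product with the kernel and sum: 2·1 + 0·-2.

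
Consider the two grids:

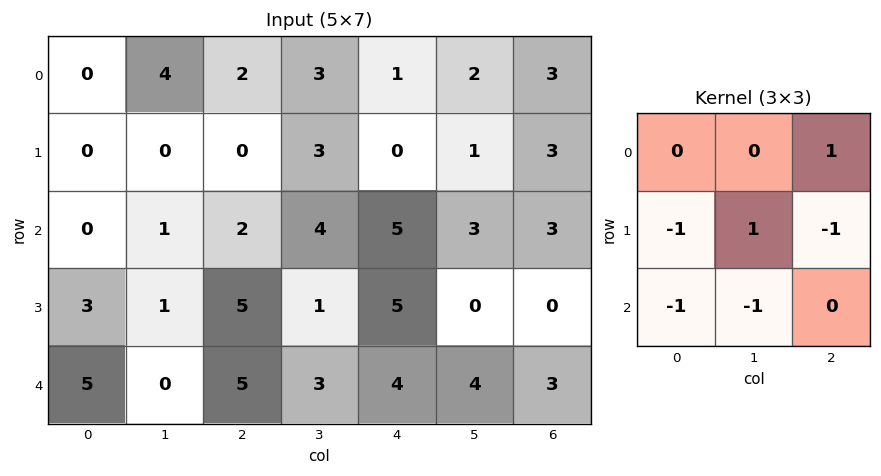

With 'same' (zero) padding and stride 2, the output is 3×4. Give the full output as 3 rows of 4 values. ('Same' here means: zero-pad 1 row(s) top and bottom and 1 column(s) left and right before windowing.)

Output[0,0]: The receptive field on the zero-padded input at this output position is [0 0 0 / 0 0 4 / 0 0 0]. Elementwise product with the kernel and sum: 0·1 + 0·-1 + 0·1 + 4·-1 + 0·-1 + 0·-1.

-4 -5 -7 -3
-4 -6 -7 0
6 3 -3 -1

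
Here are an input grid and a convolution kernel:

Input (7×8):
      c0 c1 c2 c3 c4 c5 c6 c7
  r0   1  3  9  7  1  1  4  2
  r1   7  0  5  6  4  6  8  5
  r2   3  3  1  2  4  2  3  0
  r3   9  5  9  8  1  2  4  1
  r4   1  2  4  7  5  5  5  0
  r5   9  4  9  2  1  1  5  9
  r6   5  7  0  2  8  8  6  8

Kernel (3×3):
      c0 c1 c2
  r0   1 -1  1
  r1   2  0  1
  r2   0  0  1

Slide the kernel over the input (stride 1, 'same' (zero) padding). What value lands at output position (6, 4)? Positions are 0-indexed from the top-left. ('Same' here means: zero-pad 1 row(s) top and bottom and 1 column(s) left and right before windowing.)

The receptive field on the zero-padded input at this output position is [2 1 1 / 2 8 8 / 0 0 0]. Elementwise product with the kernel and sum: 2·1 + 1·-1 + 1·1 + 2·2 + 8·1 + 0·1.

14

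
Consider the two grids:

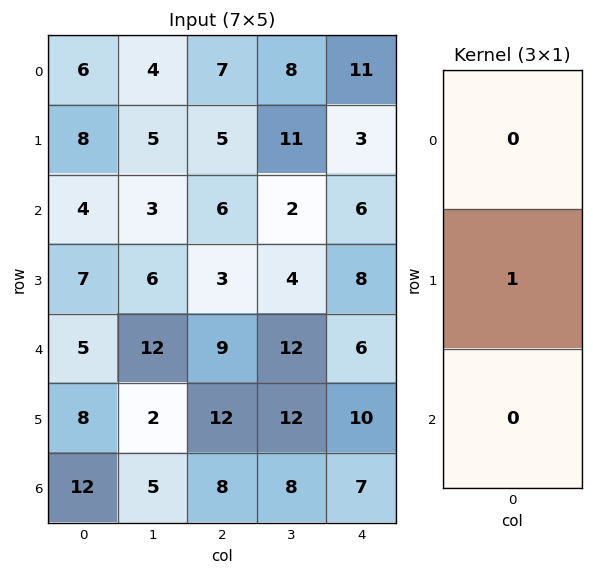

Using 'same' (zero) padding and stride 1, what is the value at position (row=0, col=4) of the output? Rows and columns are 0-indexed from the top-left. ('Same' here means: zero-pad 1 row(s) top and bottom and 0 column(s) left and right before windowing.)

The receptive field on the zero-padded input at this output position is [0 / 11 / 3]. Elementwise product with the kernel and sum: 11·1.

11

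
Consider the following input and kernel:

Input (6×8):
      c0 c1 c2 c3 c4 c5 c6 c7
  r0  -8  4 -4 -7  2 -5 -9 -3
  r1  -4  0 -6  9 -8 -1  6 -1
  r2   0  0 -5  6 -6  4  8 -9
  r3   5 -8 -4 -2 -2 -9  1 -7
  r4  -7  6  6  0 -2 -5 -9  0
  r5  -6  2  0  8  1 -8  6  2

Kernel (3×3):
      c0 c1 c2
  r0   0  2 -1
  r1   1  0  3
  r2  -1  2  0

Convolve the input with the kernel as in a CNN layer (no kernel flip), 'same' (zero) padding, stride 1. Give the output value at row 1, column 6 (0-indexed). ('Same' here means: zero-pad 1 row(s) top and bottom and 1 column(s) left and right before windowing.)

The receptive field on the zero-padded input at this output position is [-5 -9 -3 / -1 6 -1 / 4 8 -9]. Elementwise product with the kernel and sum: -9·2 + -3·-1 + -1·1 + -1·3 + 4·-1 + 8·2.

-7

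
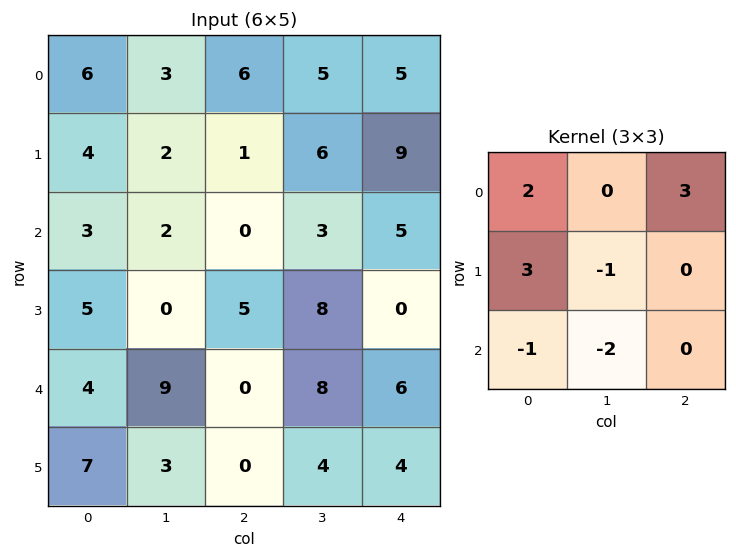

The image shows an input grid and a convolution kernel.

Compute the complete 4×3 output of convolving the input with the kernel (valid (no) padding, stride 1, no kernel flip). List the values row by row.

Output[0,0]: The receptive field on the input at this output position is [6 3 6 / 4 2 1 / 3 2 0]. Elementwise product with the kernel and sum: 6·2 + 6·3 + 4·3 + 2·-1 + 3·-1 + 2·-2.

33 24 18
13 18 5
-1 -1 6
15 48 -6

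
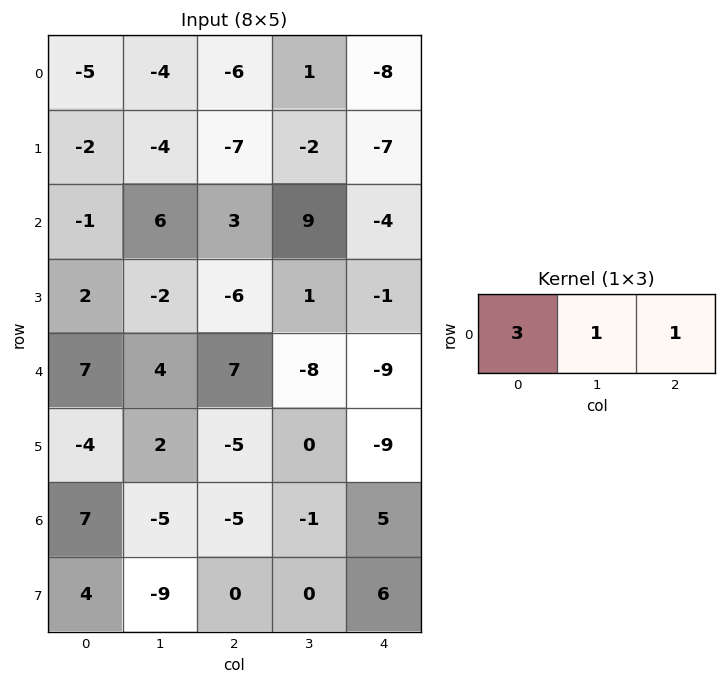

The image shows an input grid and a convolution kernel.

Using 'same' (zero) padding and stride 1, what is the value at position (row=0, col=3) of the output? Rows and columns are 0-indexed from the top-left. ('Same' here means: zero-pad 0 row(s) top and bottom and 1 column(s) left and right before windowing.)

The receptive field on the zero-padded input at this output position is [-6 1 -8]. Elementwise product with the kernel and sum: -6·3 + 1·1 + -8·1.

-25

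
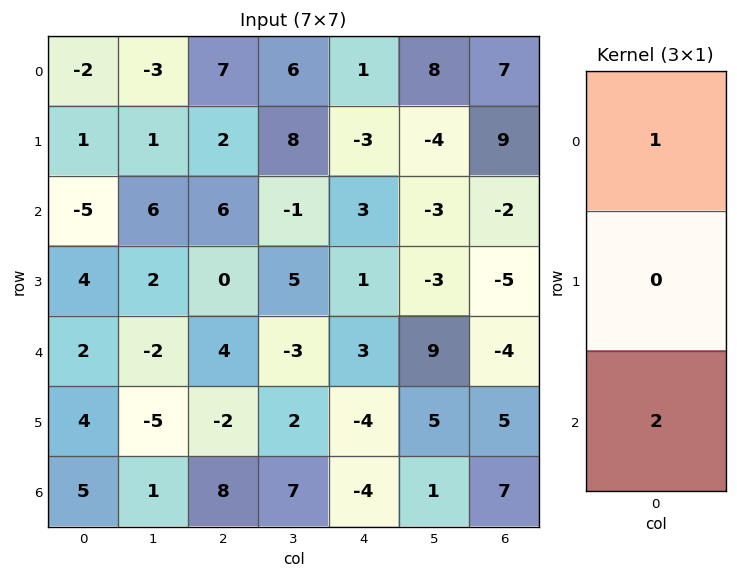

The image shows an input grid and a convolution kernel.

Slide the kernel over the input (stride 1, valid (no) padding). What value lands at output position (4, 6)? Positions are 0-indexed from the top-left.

The receptive field on the input at this output position is [-4 / 5 / 7]. Elementwise product with the kernel and sum: -4·1 + 7·2.

10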